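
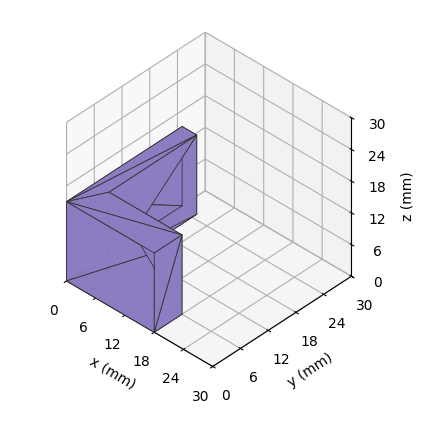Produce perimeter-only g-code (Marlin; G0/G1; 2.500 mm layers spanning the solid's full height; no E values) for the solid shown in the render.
Reading the render: the shape is an L-shaped prism: outer 18 × 25 mm, arm thicknesses ≈ 6 mm (horizontal) and 3 mm (vertical), extruded 15 mm in z (dimensions read to the nearest mm from the axis ticks). For the g-code, the solid's height is divided into equal slices at the stated Δz and each level perimeter traced with G1 moves after a G0 lift.

; perimeter-only toolpath
G21 ; units = mm
G90 ; absolute positioning
G28 ; home
; layer 1
G0 Z2.500
G0 X0.000 Y0.000
G1 X18.000 Y0.000
G1 X18.000 Y6.000
G1 X3.000 Y6.000
G1 X3.000 Y25.000
G1 X0.000 Y25.000
G1 X0.000 Y0.000
; layer 2
G0 Z5.000
G0 X0.000 Y0.000
G1 X18.000 Y0.000
G1 X18.000 Y6.000
G1 X3.000 Y6.000
G1 X3.000 Y25.000
G1 X0.000 Y25.000
G1 X0.000 Y0.000
; layer 3
G0 Z7.500
G0 X0.000 Y0.000
G1 X18.000 Y0.000
G1 X18.000 Y6.000
G1 X3.000 Y6.000
G1 X3.000 Y25.000
G1 X0.000 Y25.000
G1 X0.000 Y0.000
; layer 4
G0 Z10.000
G0 X0.000 Y0.000
G1 X18.000 Y0.000
G1 X18.000 Y6.000
G1 X3.000 Y6.000
G1 X3.000 Y25.000
G1 X0.000 Y25.000
G1 X0.000 Y0.000
; layer 5
G0 Z12.500
G0 X0.000 Y0.000
G1 X18.000 Y0.000
G1 X18.000 Y6.000
G1 X3.000 Y6.000
G1 X3.000 Y25.000
G1 X0.000 Y25.000
G1 X0.000 Y0.000
; layer 6
G0 Z15.000
G0 X0.000 Y0.000
G1 X18.000 Y0.000
G1 X18.000 Y6.000
G1 X3.000 Y6.000
G1 X3.000 Y25.000
G1 X0.000 Y25.000
G1 X0.000 Y0.000
M2 ; end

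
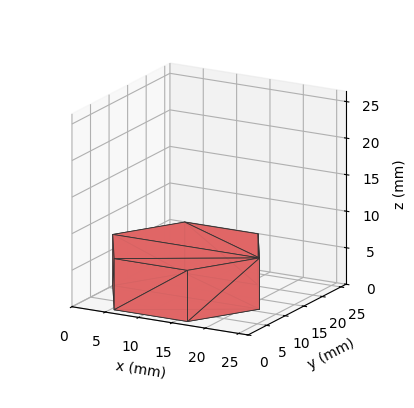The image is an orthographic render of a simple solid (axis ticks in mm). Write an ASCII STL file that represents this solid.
Reading the render: the shape is a regular 6-sided prism (a cylinder approximated with 6 flat sides), circumscribed radius ≈ 11 mm, height ≈ 7 mm (dimensions read to the nearest mm from the axis ticks). For the STL, each face is triangulated and given an outward normal.

solid part
  facet normal 0.0000 0.0000 -1.0000
    outer loop
      vertex 5.5 20.5 0.0
      vertex 16.5 20.5 0.0
      vertex 22.0 11.0 0.0
    endloop
  endfacet
  facet normal 0.0000 0.0000 -1.0000
    outer loop
      vertex 0.0 11.0 0.0
      vertex 5.5 20.5 0.0
      vertex 22.0 11.0 0.0
    endloop
  endfacet
  facet normal 0.0000 0.0000 -1.0000
    outer loop
      vertex 5.5 1.5 0.0
      vertex 0.0 11.0 0.0
      vertex 22.0 11.0 0.0
    endloop
  endfacet
  facet normal 0.0000 0.0000 -1.0000
    outer loop
      vertex 16.5 1.5 0.0
      vertex 5.5 1.5 0.0
      vertex 22.0 11.0 0.0
    endloop
  endfacet
  facet normal 0.0000 0.0000 1.0000
    outer loop
      vertex 22.0 11.0 7.0
      vertex 16.5 20.5 7.0
      vertex 5.5 20.5 7.0
    endloop
  endfacet
  facet normal 0.0000 0.0000 1.0000
    outer loop
      vertex 22.0 11.0 7.0
      vertex 5.5 20.5 7.0
      vertex 0.0 11.0 7.0
    endloop
  endfacet
  facet normal 0.0000 0.0000 1.0000
    outer loop
      vertex 22.0 11.0 7.0
      vertex 0.0 11.0 7.0
      vertex 5.5 1.5 7.0
    endloop
  endfacet
  facet normal 0.0000 0.0000 1.0000
    outer loop
      vertex 22.0 11.0 7.0
      vertex 5.5 1.5 7.0
      vertex 16.5 1.5 7.0
    endloop
  endfacet
  facet normal 0.8654 0.5010 0.0000
    outer loop
      vertex 22.0 11.0 0.0
      vertex 16.5 20.5 0.0
      vertex 16.5 20.5 7.0
    endloop
  endfacet
  facet normal 0.8654 0.5010 0.0000
    outer loop
      vertex 22.0 11.0 0.0
      vertex 16.5 20.5 7.0
      vertex 22.0 11.0 7.0
    endloop
  endfacet
  facet normal 0.0000 1.0000 0.0000
    outer loop
      vertex 16.5 20.5 0.0
      vertex 5.5 20.5 0.0
      vertex 5.5 20.5 7.0
    endloop
  endfacet
  facet normal 0.0000 1.0000 0.0000
    outer loop
      vertex 16.5 20.5 0.0
      vertex 5.5 20.5 7.0
      vertex 16.5 20.5 7.0
    endloop
  endfacet
  facet normal -0.8654 0.5010 0.0000
    outer loop
      vertex 5.5 20.5 0.0
      vertex 0.0 11.0 0.0
      vertex 0.0 11.0 7.0
    endloop
  endfacet
  facet normal -0.8654 0.5010 0.0000
    outer loop
      vertex 5.5 20.5 0.0
      vertex 0.0 11.0 7.0
      vertex 5.5 20.5 7.0
    endloop
  endfacet
  facet normal -0.8654 -0.5010 0.0000
    outer loop
      vertex 0.0 11.0 0.0
      vertex 5.5 1.5 0.0
      vertex 5.5 1.5 7.0
    endloop
  endfacet
  facet normal -0.8654 -0.5010 0.0000
    outer loop
      vertex 0.0 11.0 0.0
      vertex 5.5 1.5 7.0
      vertex 0.0 11.0 7.0
    endloop
  endfacet
  facet normal 0.0000 -1.0000 0.0000
    outer loop
      vertex 5.5 1.5 0.0
      vertex 16.5 1.5 0.0
      vertex 16.5 1.5 7.0
    endloop
  endfacet
  facet normal 0.0000 -1.0000 0.0000
    outer loop
      vertex 5.5 1.5 0.0
      vertex 16.5 1.5 7.0
      vertex 5.5 1.5 7.0
    endloop
  endfacet
  facet normal 0.8654 -0.5010 0.0000
    outer loop
      vertex 16.5 1.5 0.0
      vertex 22.0 11.0 0.0
      vertex 22.0 11.0 7.0
    endloop
  endfacet
  facet normal 0.8654 -0.5010 0.0000
    outer loop
      vertex 16.5 1.5 0.0
      vertex 22.0 11.0 7.0
      vertex 16.5 1.5 7.0
    endloop
  endfacet
endsolid part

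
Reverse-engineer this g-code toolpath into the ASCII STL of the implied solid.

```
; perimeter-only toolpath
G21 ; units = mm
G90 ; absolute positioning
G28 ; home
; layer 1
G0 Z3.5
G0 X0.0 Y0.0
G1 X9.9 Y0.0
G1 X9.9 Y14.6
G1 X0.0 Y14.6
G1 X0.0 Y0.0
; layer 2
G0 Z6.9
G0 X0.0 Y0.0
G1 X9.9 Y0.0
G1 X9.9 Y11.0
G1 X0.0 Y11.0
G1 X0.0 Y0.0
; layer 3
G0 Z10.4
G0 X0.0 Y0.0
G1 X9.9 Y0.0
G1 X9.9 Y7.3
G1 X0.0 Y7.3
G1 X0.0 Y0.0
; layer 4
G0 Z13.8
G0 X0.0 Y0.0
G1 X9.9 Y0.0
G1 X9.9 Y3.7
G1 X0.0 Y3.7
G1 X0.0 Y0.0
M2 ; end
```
solid part
  facet normal 0.0000 0.0000 -1.0000
    outer loop
      vertex 9.9 18.3 0.0
      vertex 9.9 0.0 0.0
      vertex 0.0 0.0 0.0
    endloop
  endfacet
  facet normal 0.0000 0.0000 -1.0000
    outer loop
      vertex 0.0 18.3 0.0
      vertex 9.9 18.3 0.0
      vertex 0.0 0.0 0.0
    endloop
  endfacet
  facet normal 0.0000 -1.0000 0.0000
    outer loop
      vertex 0.0 0.0 0.0
      vertex 9.9 0.0 0.0
      vertex 9.9 0.0 17.3
    endloop
  endfacet
  facet normal 0.0000 -1.0000 0.0000
    outer loop
      vertex 0.0 0.0 0.0
      vertex 9.9 0.0 17.3
      vertex 0.0 0.0 17.3
    endloop
  endfacet
  facet normal 0.0000 0.6870 0.7267
    outer loop
      vertex 0.0 0.0 17.3
      vertex 9.9 0.0 17.3
      vertex 9.9 18.3 0.0
    endloop
  endfacet
  facet normal 0.0000 0.6870 0.7267
    outer loop
      vertex 0.0 0.0 17.3
      vertex 9.9 18.3 0.0
      vertex 0.0 18.3 0.0
    endloop
  endfacet
  facet normal -1.0000 0.0000 0.0000
    outer loop
      vertex 0.0 0.0 17.3
      vertex 0.0 18.3 0.0
      vertex 0.0 0.0 0.0
    endloop
  endfacet
  facet normal 1.0000 0.0000 0.0000
    outer loop
      vertex 9.9 0.0 0.0
      vertex 9.9 18.3 0.0
      vertex 9.9 0.0 17.3
    endloop
  endfacet
endsolid part

The G0 Z moves step by Δz≈3.5 mm. The G1 loops shrink linearly with z, so the solid tapers from its base footprint up to z≈17.3. Closing with a flat bottom cap and the tapered top and triangulating gives 8 facets — a wedge (ramp): 9.9 × 18.3 mm base, rising to 17.3 mm along the y=0 edge and sloping linearly to z=0 at y=18.3.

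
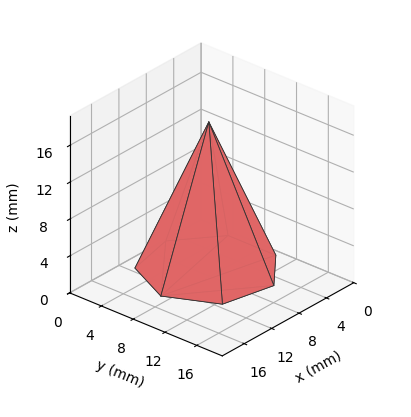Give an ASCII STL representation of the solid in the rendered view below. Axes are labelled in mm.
Reading the render: the shape is a regular 7-sided pyramid, base circumscribed radius ≈ 7 mm, apex at z ≈ 16 mm (dimensions read to the nearest mm from the axis ticks). For the STL, each face is triangulated and given an outward normal.

solid part
  facet normal 0.0000 0.0000 -1.0000
    outer loop
      vertex 5.4 13.8 0.0
      vertex 11.4 12.5 0.0
      vertex 14.0 7.0 0.0
    endloop
  endfacet
  facet normal 0.0000 0.0000 -1.0000
    outer loop
      vertex 0.7 10.0 0.0
      vertex 5.4 13.8 0.0
      vertex 14.0 7.0 0.0
    endloop
  endfacet
  facet normal 0.0000 0.0000 -1.0000
    outer loop
      vertex 0.7 4.0 0.0
      vertex 0.7 10.0 0.0
      vertex 14.0 7.0 0.0
    endloop
  endfacet
  facet normal 0.0000 0.0000 -1.0000
    outer loop
      vertex 5.4 0.2 0.0
      vertex 0.7 4.0 0.0
      vertex 14.0 7.0 0.0
    endloop
  endfacet
  facet normal 0.0000 0.0000 -1.0000
    outer loop
      vertex 11.4 1.5 0.0
      vertex 5.4 0.2 0.0
      vertex 14.0 7.0 0.0
    endloop
  endfacet
  facet normal 0.8407 0.3974 0.3678
    outer loop
      vertex 14.0 7.0 0.0
      vertex 11.4 12.5 0.0
      vertex 7.0 7.0 16.0
    endloop
  endfacet
  facet normal 0.1970 0.9092 0.3667
    outer loop
      vertex 11.4 12.5 0.0
      vertex 5.4 13.8 0.0
      vertex 7.0 7.0 16.0
    endloop
  endfacet
  facet normal -0.5851 0.7237 0.3661
    outer loop
      vertex 5.4 13.8 0.0
      vertex 0.7 10.0 0.0
      vertex 7.0 7.0 16.0
    endloop
  endfacet
  facet normal -0.9305 0.0000 0.3664
    outer loop
      vertex 0.7 10.0 0.0
      vertex 0.7 4.0 0.0
      vertex 7.0 7.0 16.0
    endloop
  endfacet
  facet normal -0.5851 -0.7237 0.3661
    outer loop
      vertex 0.7 4.0 0.0
      vertex 5.4 0.2 0.0
      vertex 7.0 7.0 16.0
    endloop
  endfacet
  facet normal 0.1970 -0.9092 0.3667
    outer loop
      vertex 5.4 0.2 0.0
      vertex 11.4 1.5 0.0
      vertex 7.0 7.0 16.0
    endloop
  endfacet
  facet normal 0.8407 -0.3974 0.3678
    outer loop
      vertex 11.4 1.5 0.0
      vertex 14.0 7.0 0.0
      vertex 7.0 7.0 16.0
    endloop
  endfacet
endsolid part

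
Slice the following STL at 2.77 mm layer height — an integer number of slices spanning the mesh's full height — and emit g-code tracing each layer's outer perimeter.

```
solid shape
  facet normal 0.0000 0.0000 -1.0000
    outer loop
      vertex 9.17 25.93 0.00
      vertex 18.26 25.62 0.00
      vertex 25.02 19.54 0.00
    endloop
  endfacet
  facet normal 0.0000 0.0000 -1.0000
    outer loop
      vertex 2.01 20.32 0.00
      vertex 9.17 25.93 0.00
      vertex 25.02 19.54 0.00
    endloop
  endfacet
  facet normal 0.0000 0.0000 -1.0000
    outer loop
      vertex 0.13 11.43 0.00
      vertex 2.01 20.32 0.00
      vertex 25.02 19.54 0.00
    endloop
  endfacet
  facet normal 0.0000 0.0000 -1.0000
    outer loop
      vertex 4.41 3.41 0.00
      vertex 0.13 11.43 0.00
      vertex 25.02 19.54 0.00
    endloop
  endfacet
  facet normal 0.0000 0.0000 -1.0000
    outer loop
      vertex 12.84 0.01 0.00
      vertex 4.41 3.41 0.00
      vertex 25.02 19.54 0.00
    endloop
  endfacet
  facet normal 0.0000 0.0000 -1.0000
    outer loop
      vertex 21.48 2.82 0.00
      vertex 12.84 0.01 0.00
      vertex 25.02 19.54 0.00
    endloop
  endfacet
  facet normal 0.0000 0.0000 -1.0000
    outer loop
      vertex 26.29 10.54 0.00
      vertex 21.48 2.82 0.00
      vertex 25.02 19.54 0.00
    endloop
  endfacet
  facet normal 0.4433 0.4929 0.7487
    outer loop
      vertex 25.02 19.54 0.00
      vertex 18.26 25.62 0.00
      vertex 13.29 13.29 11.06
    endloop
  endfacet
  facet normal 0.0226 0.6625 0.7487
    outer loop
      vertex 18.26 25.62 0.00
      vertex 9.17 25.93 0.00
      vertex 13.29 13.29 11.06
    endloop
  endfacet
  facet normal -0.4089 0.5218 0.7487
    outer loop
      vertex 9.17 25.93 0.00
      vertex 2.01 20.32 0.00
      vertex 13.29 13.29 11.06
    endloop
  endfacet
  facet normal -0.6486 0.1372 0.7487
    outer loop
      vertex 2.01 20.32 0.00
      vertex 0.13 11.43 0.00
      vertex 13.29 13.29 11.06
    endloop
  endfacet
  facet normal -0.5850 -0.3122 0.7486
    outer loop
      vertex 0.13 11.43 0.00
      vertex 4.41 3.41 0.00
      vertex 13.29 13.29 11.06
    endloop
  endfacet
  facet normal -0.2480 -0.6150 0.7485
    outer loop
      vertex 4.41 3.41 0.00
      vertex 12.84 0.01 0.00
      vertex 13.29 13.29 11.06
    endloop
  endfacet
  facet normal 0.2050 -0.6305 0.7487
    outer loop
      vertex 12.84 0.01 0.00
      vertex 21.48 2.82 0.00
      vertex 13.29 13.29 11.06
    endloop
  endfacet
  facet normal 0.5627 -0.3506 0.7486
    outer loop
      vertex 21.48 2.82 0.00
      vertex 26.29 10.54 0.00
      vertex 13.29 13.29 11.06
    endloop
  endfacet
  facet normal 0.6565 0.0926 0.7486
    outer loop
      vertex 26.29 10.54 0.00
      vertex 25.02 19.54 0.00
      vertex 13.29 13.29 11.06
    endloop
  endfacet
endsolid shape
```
; perimeter-only toolpath
G21 ; units = mm
G90 ; absolute positioning
G28 ; home
; layer 1
G0 Z2.77
G0 X22.09 Y17.98
G1 X17.02 Y22.54
G1 X10.20 Y22.77
G1 X4.83 Y18.56
G1 X3.42 Y11.89
G1 X6.63 Y5.88
G1 X12.95 Y3.33
G1 X19.43 Y5.44
G1 X23.04 Y11.23
G1 X22.09 Y17.98
; layer 2
G0 Z5.53
G0 X19.16 Y16.41
G1 X15.78 Y19.45
G1 X11.23 Y19.61
G1 X7.65 Y16.80
G1 X6.71 Y12.36
G1 X8.85 Y8.35
G1 X13.06 Y6.65
G1 X17.38 Y8.05
G1 X19.79 Y11.91
G1 X19.16 Y16.41
; layer 3
G0 Z8.29
G0 X16.22 Y14.85
G1 X14.53 Y16.37
G1 X12.26 Y16.45
G1 X10.47 Y15.05
G1 X10.00 Y12.82
G1 X11.07 Y10.82
G1 X13.18 Y9.97
G1 X15.34 Y10.67
G1 X16.54 Y12.60
G1 X16.22 Y14.85
M2 ; end

The solid is a regular 9-sided pyramid, base circumscribed radius ≈ 13.3 mm, apex at z ≈ 11.1 mm. Slicing at Δz = 2.77 mm — 4 equal slices spanning the solid's height, so layer i sits at z = i·h/4 — gives 3 non-empty perimeters. Each is a 9-segment closed polygon; G0 lifts to the layer z and rapids to the start vertex, then G1 traces the edges. The cross-section shrinks linearly with z (the slice at the apex is degenerate and omitted).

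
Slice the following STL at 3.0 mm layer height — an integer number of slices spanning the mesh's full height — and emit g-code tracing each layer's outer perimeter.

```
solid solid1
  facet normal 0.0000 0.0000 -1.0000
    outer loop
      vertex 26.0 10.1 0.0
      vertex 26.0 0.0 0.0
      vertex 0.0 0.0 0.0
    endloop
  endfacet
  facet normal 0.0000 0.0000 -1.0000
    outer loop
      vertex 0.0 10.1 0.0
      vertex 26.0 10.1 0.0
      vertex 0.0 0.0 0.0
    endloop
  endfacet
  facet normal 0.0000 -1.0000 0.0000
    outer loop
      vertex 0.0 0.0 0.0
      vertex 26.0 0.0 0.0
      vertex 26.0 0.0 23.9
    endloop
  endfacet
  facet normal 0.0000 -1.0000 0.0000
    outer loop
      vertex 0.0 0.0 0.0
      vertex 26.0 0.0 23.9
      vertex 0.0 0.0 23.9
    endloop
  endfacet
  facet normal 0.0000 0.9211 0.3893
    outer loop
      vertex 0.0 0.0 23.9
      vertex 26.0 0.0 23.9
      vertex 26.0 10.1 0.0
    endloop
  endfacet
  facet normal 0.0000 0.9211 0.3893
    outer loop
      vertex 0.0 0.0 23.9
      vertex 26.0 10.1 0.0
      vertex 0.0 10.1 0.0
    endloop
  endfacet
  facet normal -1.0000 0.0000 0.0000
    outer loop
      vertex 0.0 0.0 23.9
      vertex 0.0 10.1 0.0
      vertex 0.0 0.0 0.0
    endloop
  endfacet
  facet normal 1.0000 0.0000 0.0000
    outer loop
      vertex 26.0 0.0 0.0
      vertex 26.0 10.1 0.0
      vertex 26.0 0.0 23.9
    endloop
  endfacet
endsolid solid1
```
; perimeter-only toolpath
G21 ; units = mm
G90 ; absolute positioning
G28 ; home
; layer 1
G0 Z3.0
G0 X0.0 Y0.0
G1 X26.0 Y0.0
G1 X26.0 Y8.8
G1 X0.0 Y8.8
G1 X0.0 Y0.0
; layer 2
G0 Z6.0
G0 X0.0 Y0.0
G1 X26.0 Y0.0
G1 X26.0 Y7.6
G1 X0.0 Y7.6
G1 X0.0 Y0.0
; layer 3
G0 Z9.0
G0 X0.0 Y0.0
G1 X26.0 Y0.0
G1 X26.0 Y6.3
G1 X0.0 Y6.3
G1 X0.0 Y0.0
; layer 4
G0 Z11.9
G0 X0.0 Y0.0
G1 X26.0 Y0.0
G1 X26.0 Y5.0
G1 X0.0 Y5.0
G1 X0.0 Y0.0
; layer 5
G0 Z14.9
G0 X0.0 Y0.0
G1 X26.0 Y0.0
G1 X26.0 Y3.8
G1 X0.0 Y3.8
G1 X0.0 Y0.0
; layer 6
G0 Z17.9
G0 X0.0 Y0.0
G1 X26.0 Y0.0
G1 X26.0 Y2.5
G1 X0.0 Y2.5
G1 X0.0 Y0.0
; layer 7
G0 Z20.9
G0 X0.0 Y0.0
G1 X26.0 Y0.0
G1 X26.0 Y1.3
G1 X0.0 Y1.3
G1 X0.0 Y0.0
M2 ; end

The solid is a wedge (ramp): 26 × 10.1 mm base, rising to 23.9 mm along the y=0 edge and sloping linearly to z=0 at y=10.1. Slicing at Δz = 3.0 mm — 8 equal slices spanning the solid's height, so layer i sits at z = i·h/8 — gives 7 non-empty perimeters. Each is a 4-segment closed polygon; G0 lifts to the layer z and rapids to the start vertex, then G1 traces the edges. The cross-section shrinks linearly with z (the slice at the apex is degenerate and omitted).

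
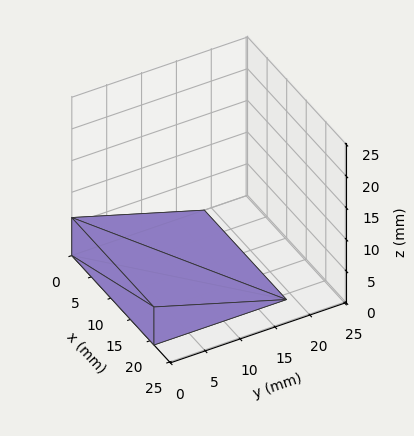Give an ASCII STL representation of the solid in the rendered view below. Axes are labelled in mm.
Reading the render: the shape is a wedge (ramp): 21 × 19 mm base, rising to 6 mm along the y=0 edge and sloping linearly to z=0 at y=19 (dimensions read to the nearest mm from the axis ticks). For the STL, each face is triangulated and given an outward normal.

solid part
  facet normal 0.0000 0.0000 -1.0000
    outer loop
      vertex 21.000 19.000 0.000
      vertex 21.000 0.000 0.000
      vertex 0.000 0.000 0.000
    endloop
  endfacet
  facet normal 0.0000 0.0000 -1.0000
    outer loop
      vertex 0.000 19.000 0.000
      vertex 21.000 19.000 0.000
      vertex 0.000 0.000 0.000
    endloop
  endfacet
  facet normal 0.0000 -1.0000 0.0000
    outer loop
      vertex 0.000 0.000 0.000
      vertex 21.000 0.000 0.000
      vertex 21.000 0.000 6.000
    endloop
  endfacet
  facet normal 0.0000 -1.0000 0.0000
    outer loop
      vertex 0.000 0.000 0.000
      vertex 21.000 0.000 6.000
      vertex 0.000 0.000 6.000
    endloop
  endfacet
  facet normal 0.0000 0.3011 0.9536
    outer loop
      vertex 0.000 0.000 6.000
      vertex 21.000 0.000 6.000
      vertex 21.000 19.000 0.000
    endloop
  endfacet
  facet normal 0.0000 0.3011 0.9536
    outer loop
      vertex 0.000 0.000 6.000
      vertex 21.000 19.000 0.000
      vertex 0.000 19.000 0.000
    endloop
  endfacet
  facet normal -1.0000 0.0000 0.0000
    outer loop
      vertex 0.000 0.000 6.000
      vertex 0.000 19.000 0.000
      vertex 0.000 0.000 0.000
    endloop
  endfacet
  facet normal 1.0000 0.0000 0.0000
    outer loop
      vertex 21.000 0.000 0.000
      vertex 21.000 19.000 0.000
      vertex 21.000 0.000 6.000
    endloop
  endfacet
endsolid part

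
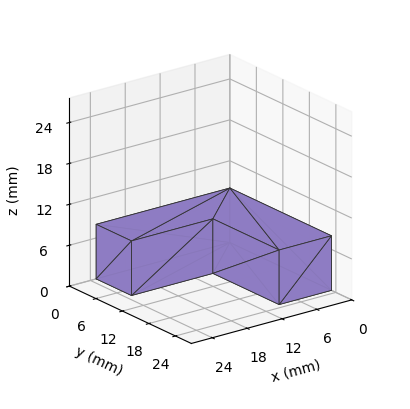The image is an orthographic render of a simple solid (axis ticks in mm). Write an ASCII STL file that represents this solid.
Reading the render: the shape is an L-shaped prism: outer 23 × 23 mm, arm thicknesses ≈ 8 mm (horizontal) and 9 mm (vertical), extruded 8 mm in z (dimensions read to the nearest mm from the axis ticks). For the STL, each face is triangulated and given an outward normal.

solid part
  facet normal 0.0000 0.0000 -1.0000
    outer loop
      vertex 23.00 8.00 0.00
      vertex 23.00 0.00 0.00
      vertex 0.00 0.00 0.00
    endloop
  endfacet
  facet normal 0.0000 0.0000 -1.0000
    outer loop
      vertex 9.00 8.00 0.00
      vertex 23.00 8.00 0.00
      vertex 0.00 0.00 0.00
    endloop
  endfacet
  facet normal 0.0000 0.0000 -1.0000
    outer loop
      vertex 9.00 23.00 0.00
      vertex 9.00 8.00 0.00
      vertex 0.00 0.00 0.00
    endloop
  endfacet
  facet normal 0.0000 0.0000 -1.0000
    outer loop
      vertex 0.00 23.00 0.00
      vertex 9.00 23.00 0.00
      vertex 0.00 0.00 0.00
    endloop
  endfacet
  facet normal 0.0000 0.0000 1.0000
    outer loop
      vertex 0.00 0.00 8.00
      vertex 23.00 0.00 8.00
      vertex 23.00 8.00 8.00
    endloop
  endfacet
  facet normal 0.0000 0.0000 1.0000
    outer loop
      vertex 0.00 0.00 8.00
      vertex 23.00 8.00 8.00
      vertex 9.00 8.00 8.00
    endloop
  endfacet
  facet normal 0.0000 0.0000 1.0000
    outer loop
      vertex 0.00 0.00 8.00
      vertex 9.00 8.00 8.00
      vertex 9.00 23.00 8.00
    endloop
  endfacet
  facet normal 0.0000 0.0000 1.0000
    outer loop
      vertex 0.00 0.00 8.00
      vertex 9.00 23.00 8.00
      vertex 0.00 23.00 8.00
    endloop
  endfacet
  facet normal 0.0000 -1.0000 0.0000
    outer loop
      vertex 0.00 0.00 0.00
      vertex 23.00 0.00 0.00
      vertex 23.00 0.00 8.00
    endloop
  endfacet
  facet normal 0.0000 -1.0000 0.0000
    outer loop
      vertex 0.00 0.00 0.00
      vertex 23.00 0.00 8.00
      vertex 0.00 0.00 8.00
    endloop
  endfacet
  facet normal 1.0000 0.0000 0.0000
    outer loop
      vertex 23.00 0.00 0.00
      vertex 23.00 8.00 0.00
      vertex 23.00 8.00 8.00
    endloop
  endfacet
  facet normal 1.0000 0.0000 0.0000
    outer loop
      vertex 23.00 0.00 0.00
      vertex 23.00 8.00 8.00
      vertex 23.00 0.00 8.00
    endloop
  endfacet
  facet normal 0.0000 1.0000 0.0000
    outer loop
      vertex 23.00 8.00 0.00
      vertex 9.00 8.00 0.00
      vertex 9.00 8.00 8.00
    endloop
  endfacet
  facet normal 0.0000 1.0000 0.0000
    outer loop
      vertex 23.00 8.00 0.00
      vertex 9.00 8.00 8.00
      vertex 23.00 8.00 8.00
    endloop
  endfacet
  facet normal 1.0000 0.0000 0.0000
    outer loop
      vertex 9.00 8.00 0.00
      vertex 9.00 23.00 0.00
      vertex 9.00 23.00 8.00
    endloop
  endfacet
  facet normal 1.0000 0.0000 0.0000
    outer loop
      vertex 9.00 8.00 0.00
      vertex 9.00 23.00 8.00
      vertex 9.00 8.00 8.00
    endloop
  endfacet
  facet normal 0.0000 1.0000 0.0000
    outer loop
      vertex 9.00 23.00 0.00
      vertex 0.00 23.00 0.00
      vertex 0.00 23.00 8.00
    endloop
  endfacet
  facet normal 0.0000 1.0000 0.0000
    outer loop
      vertex 9.00 23.00 0.00
      vertex 0.00 23.00 8.00
      vertex 9.00 23.00 8.00
    endloop
  endfacet
  facet normal -1.0000 0.0000 0.0000
    outer loop
      vertex 0.00 23.00 0.00
      vertex 0.00 0.00 0.00
      vertex 0.00 0.00 8.00
    endloop
  endfacet
  facet normal -1.0000 0.0000 0.0000
    outer loop
      vertex 0.00 23.00 0.00
      vertex 0.00 0.00 8.00
      vertex 0.00 23.00 8.00
    endloop
  endfacet
endsolid part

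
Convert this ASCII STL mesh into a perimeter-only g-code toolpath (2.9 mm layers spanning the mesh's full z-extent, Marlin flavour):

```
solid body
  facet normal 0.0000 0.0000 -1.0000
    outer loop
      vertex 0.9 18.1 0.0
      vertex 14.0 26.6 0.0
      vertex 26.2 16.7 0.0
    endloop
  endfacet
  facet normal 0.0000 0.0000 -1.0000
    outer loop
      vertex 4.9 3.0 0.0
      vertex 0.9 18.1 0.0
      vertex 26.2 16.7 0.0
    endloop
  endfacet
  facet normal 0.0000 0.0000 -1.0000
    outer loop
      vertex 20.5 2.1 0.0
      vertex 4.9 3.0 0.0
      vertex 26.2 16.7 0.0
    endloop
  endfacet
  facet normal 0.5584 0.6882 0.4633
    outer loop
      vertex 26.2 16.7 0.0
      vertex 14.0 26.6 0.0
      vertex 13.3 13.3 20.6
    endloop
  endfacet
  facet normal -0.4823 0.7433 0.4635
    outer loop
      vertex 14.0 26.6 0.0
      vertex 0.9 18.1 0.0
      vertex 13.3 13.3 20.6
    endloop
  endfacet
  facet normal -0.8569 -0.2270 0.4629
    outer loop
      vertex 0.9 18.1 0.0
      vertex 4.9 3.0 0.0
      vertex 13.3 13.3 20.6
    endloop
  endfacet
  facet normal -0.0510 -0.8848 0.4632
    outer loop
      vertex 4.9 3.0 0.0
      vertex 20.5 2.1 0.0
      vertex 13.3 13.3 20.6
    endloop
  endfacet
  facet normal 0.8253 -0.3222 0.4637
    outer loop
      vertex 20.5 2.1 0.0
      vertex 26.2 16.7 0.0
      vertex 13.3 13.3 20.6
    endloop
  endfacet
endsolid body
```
; perimeter-only toolpath
G21 ; units = mm
G90 ; absolute positioning
G28 ; home
; layer 1
G0 Z2.9
G0 X24.4 Y16.2
G1 X13.9 Y24.7
G1 X2.7 Y17.4
G1 X6.1 Y4.5
G1 X19.5 Y3.7
G1 X24.4 Y16.2
; layer 2
G0 Z5.9
G0 X22.5 Y15.7
G1 X13.8 Y22.8
G1 X4.4 Y16.7
G1 X7.3 Y5.9
G1 X18.4 Y5.3
G1 X22.5 Y15.7
; layer 3
G0 Z8.8
G0 X20.7 Y15.2
G1 X13.7 Y20.9
G1 X6.2 Y16.0
G1 X8.5 Y7.4
G1 X17.4 Y6.9
G1 X20.7 Y15.2
; layer 4
G0 Z11.8
G0 X18.8 Y14.8
G1 X13.6 Y19.0
G1 X8.0 Y15.4
G1 X9.7 Y8.9
G1 X16.4 Y8.5
G1 X18.8 Y14.8
; layer 5
G0 Z14.7
G0 X17.0 Y14.3
G1 X13.5 Y17.1
G1 X9.8 Y14.7
G1 X10.9 Y10.4
G1 X15.4 Y10.1
G1 X17.0 Y14.3
; layer 6
G0 Z17.7
G0 X15.1 Y13.8
G1 X13.4 Y15.2
G1 X11.5 Y14.0
G1 X12.1 Y11.8
G1 X14.3 Y11.7
G1 X15.1 Y13.8
M2 ; end

The solid is a regular 5-sided pyramid, base circumscribed radius ≈ 13.3 mm, apex at z ≈ 20.6 mm. Slicing at Δz = 2.9 mm — 7 equal slices spanning the solid's height, so layer i sits at z = i·h/7 — gives 6 non-empty perimeters. Each is a 5-segment closed polygon; G0 lifts to the layer z and rapids to the start vertex, then G1 traces the edges. The cross-section shrinks linearly with z (the slice at the apex is degenerate and omitted).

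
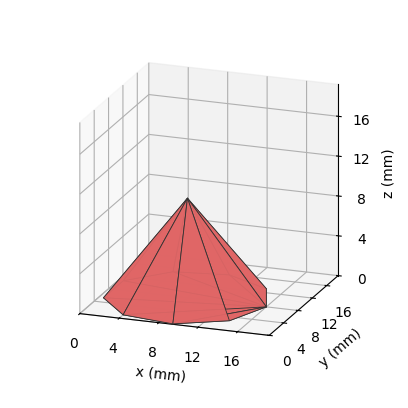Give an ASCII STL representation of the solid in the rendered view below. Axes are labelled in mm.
Reading the render: the shape is a regular 9-sided pyramid, base circumscribed radius ≈ 8 mm, apex at z ≈ 10 mm (dimensions read to the nearest mm from the axis ticks). For the STL, each face is triangulated and given an outward normal.

solid part
  facet normal 0.0000 0.0000 -1.0000
    outer loop
      vertex 9.389 15.878 0.000
      vertex 14.128 13.142 0.000
      vertex 16.000 8.000 0.000
    endloop
  endfacet
  facet normal 0.0000 0.0000 -1.0000
    outer loop
      vertex 4.000 14.928 0.000
      vertex 9.389 15.878 0.000
      vertex 16.000 8.000 0.000
    endloop
  endfacet
  facet normal 0.0000 0.0000 -1.0000
    outer loop
      vertex 0.482 10.736 0.000
      vertex 4.000 14.928 0.000
      vertex 16.000 8.000 0.000
    endloop
  endfacet
  facet normal 0.0000 0.0000 -1.0000
    outer loop
      vertex 0.482 5.264 0.000
      vertex 0.482 10.736 0.000
      vertex 16.000 8.000 0.000
    endloop
  endfacet
  facet normal 0.0000 0.0000 -1.0000
    outer loop
      vertex 4.000 1.072 0.000
      vertex 0.482 5.264 0.000
      vertex 16.000 8.000 0.000
    endloop
  endfacet
  facet normal 0.0000 0.0000 -1.0000
    outer loop
      vertex 9.389 0.122 0.000
      vertex 4.000 1.072 0.000
      vertex 16.000 8.000 0.000
    endloop
  endfacet
  facet normal 0.0000 0.0000 -1.0000
    outer loop
      vertex 14.128 2.858 0.000
      vertex 9.389 0.122 0.000
      vertex 16.000 8.000 0.000
    endloop
  endfacet
  facet normal 0.7511 0.2734 0.6009
    outer loop
      vertex 16.000 8.000 0.000
      vertex 14.128 13.142 0.000
      vertex 8.000 8.000 10.000
    endloop
  endfacet
  facet normal 0.3997 0.6923 0.6009
    outer loop
      vertex 14.128 13.142 0.000
      vertex 9.389 15.878 0.000
      vertex 8.000 8.000 10.000
    endloop
  endfacet
  facet normal -0.1388 0.7872 0.6009
    outer loop
      vertex 9.389 15.878 0.000
      vertex 4.000 14.928 0.000
      vertex 8.000 8.000 10.000
    endloop
  endfacet
  facet normal -0.6123 0.5138 0.6009
    outer loop
      vertex 4.000 14.928 0.000
      vertex 0.482 10.736 0.000
      vertex 8.000 8.000 10.000
    endloop
  endfacet
  facet normal -0.7993 0.0000 0.6009
    outer loop
      vertex 0.482 10.736 0.000
      vertex 0.482 5.264 0.000
      vertex 8.000 8.000 10.000
    endloop
  endfacet
  facet normal -0.6123 -0.5138 0.6009
    outer loop
      vertex 0.482 5.264 0.000
      vertex 4.000 1.072 0.000
      vertex 8.000 8.000 10.000
    endloop
  endfacet
  facet normal -0.1388 -0.7872 0.6009
    outer loop
      vertex 4.000 1.072 0.000
      vertex 9.389 0.122 0.000
      vertex 8.000 8.000 10.000
    endloop
  endfacet
  facet normal 0.3997 -0.6923 0.6009
    outer loop
      vertex 9.389 0.122 0.000
      vertex 14.128 2.858 0.000
      vertex 8.000 8.000 10.000
    endloop
  endfacet
  facet normal 0.7511 -0.2734 0.6009
    outer loop
      vertex 14.128 2.858 0.000
      vertex 16.000 8.000 0.000
      vertex 8.000 8.000 10.000
    endloop
  endfacet
endsolid part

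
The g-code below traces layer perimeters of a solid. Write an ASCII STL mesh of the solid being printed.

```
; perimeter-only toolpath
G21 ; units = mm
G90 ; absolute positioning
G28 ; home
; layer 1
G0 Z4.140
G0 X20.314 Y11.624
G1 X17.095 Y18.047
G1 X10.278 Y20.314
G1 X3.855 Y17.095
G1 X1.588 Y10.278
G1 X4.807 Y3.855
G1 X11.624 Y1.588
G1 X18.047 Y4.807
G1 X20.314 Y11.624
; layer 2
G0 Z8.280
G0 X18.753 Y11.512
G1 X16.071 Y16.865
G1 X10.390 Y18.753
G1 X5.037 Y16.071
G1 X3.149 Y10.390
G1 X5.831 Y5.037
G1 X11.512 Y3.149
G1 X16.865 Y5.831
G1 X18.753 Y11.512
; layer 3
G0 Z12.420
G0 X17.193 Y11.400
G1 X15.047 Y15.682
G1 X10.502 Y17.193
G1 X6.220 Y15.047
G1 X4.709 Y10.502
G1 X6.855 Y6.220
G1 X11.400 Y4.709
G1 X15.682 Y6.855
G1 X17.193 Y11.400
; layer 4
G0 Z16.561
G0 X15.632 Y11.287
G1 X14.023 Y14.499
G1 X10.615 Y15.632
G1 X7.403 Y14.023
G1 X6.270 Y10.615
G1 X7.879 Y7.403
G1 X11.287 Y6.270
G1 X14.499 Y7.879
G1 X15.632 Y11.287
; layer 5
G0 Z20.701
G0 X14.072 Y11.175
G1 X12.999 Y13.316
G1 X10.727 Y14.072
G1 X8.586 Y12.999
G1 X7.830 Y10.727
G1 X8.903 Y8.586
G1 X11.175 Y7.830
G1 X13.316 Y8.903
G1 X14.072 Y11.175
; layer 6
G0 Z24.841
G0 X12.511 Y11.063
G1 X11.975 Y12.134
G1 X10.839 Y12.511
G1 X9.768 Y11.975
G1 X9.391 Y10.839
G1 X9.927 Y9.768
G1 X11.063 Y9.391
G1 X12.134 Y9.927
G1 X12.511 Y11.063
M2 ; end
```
solid part
  facet normal 0.0000 0.0000 -1.0000
    outer loop
      vertex 10.166 21.874 0.000
      vertex 18.119 19.230 0.000
      vertex 21.874 11.736 0.000
    endloop
  endfacet
  facet normal 0.0000 0.0000 -1.0000
    outer loop
      vertex 2.672 18.119 0.000
      vertex 10.166 21.874 0.000
      vertex 21.874 11.736 0.000
    endloop
  endfacet
  facet normal 0.0000 0.0000 -1.0000
    outer loop
      vertex 0.028 10.166 0.000
      vertex 2.672 18.119 0.000
      vertex 21.874 11.736 0.000
    endloop
  endfacet
  facet normal 0.0000 0.0000 -1.0000
    outer loop
      vertex 3.783 2.672 0.000
      vertex 0.028 10.166 0.000
      vertex 21.874 11.736 0.000
    endloop
  endfacet
  facet normal 0.0000 0.0000 -1.0000
    outer loop
      vertex 11.736 0.028 0.000
      vertex 3.783 2.672 0.000
      vertex 21.874 11.736 0.000
    endloop
  endfacet
  facet normal 0.0000 0.0000 -1.0000
    outer loop
      vertex 19.230 3.783 0.000
      vertex 11.736 0.028 0.000
      vertex 21.874 11.736 0.000
    endloop
  endfacet
  facet normal 0.8441 0.4229 0.3296
    outer loop
      vertex 21.874 11.736 0.000
      vertex 18.119 19.230 0.000
      vertex 10.951 10.951 28.981
    endloop
  endfacet
  facet normal 0.2978 0.8959 0.3296
    outer loop
      vertex 18.119 19.230 0.000
      vertex 10.166 21.874 0.000
      vertex 10.951 10.951 28.981
    endloop
  endfacet
  facet normal -0.4229 0.8441 0.3296
    outer loop
      vertex 10.166 21.874 0.000
      vertex 2.672 18.119 0.000
      vertex 10.951 10.951 28.981
    endloop
  endfacet
  facet normal -0.8959 0.2978 0.3296
    outer loop
      vertex 2.672 18.119 0.000
      vertex 0.028 10.166 0.000
      vertex 10.951 10.951 28.981
    endloop
  endfacet
  facet normal -0.8441 -0.4229 0.3296
    outer loop
      vertex 0.028 10.166 0.000
      vertex 3.783 2.672 0.000
      vertex 10.951 10.951 28.981
    endloop
  endfacet
  facet normal -0.2978 -0.8959 0.3296
    outer loop
      vertex 3.783 2.672 0.000
      vertex 11.736 0.028 0.000
      vertex 10.951 10.951 28.981
    endloop
  endfacet
  facet normal 0.4229 -0.8441 0.3296
    outer loop
      vertex 11.736 0.028 0.000
      vertex 19.230 3.783 0.000
      vertex 10.951 10.951 28.981
    endloop
  endfacet
  facet normal 0.8959 -0.2978 0.3296
    outer loop
      vertex 19.230 3.783 0.000
      vertex 21.874 11.736 0.000
      vertex 10.951 10.951 28.981
    endloop
  endfacet
endsolid part

The G0 Z moves step by Δz≈4.140 mm. The G1 loops shrink linearly with z, so the solid tapers from its base footprint up to z≈29. Closing with a flat bottom cap and the tapered top and triangulating gives 14 facets — a regular 8-sided pyramid, base circumscribed radius ≈ 11 mm, apex at z ≈ 29 mm.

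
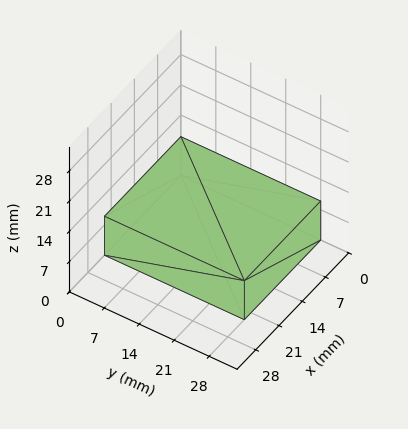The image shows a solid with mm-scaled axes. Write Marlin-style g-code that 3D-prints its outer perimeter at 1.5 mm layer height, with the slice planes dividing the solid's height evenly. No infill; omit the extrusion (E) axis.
Reading the render: the shape is a rectangular box, roughly 23 × 28 mm footprint and 9 mm tall (dimensions read to the nearest mm from the axis ticks). For the g-code, the solid's height is divided into equal slices at the stated Δz and each level perimeter traced with G1 moves after a G0 lift.

; perimeter-only toolpath
G21 ; units = mm
G90 ; absolute positioning
G28 ; home
; layer 1
G0 Z1.5
G0 X0.0 Y0.0
G1 X23.0 Y0.0
G1 X23.0 Y28.0
G1 X0.0 Y28.0
G1 X0.0 Y0.0
; layer 2
G0 Z3.0
G0 X0.0 Y0.0
G1 X23.0 Y0.0
G1 X23.0 Y28.0
G1 X0.0 Y28.0
G1 X0.0 Y0.0
; layer 3
G0 Z4.5
G0 X0.0 Y0.0
G1 X23.0 Y0.0
G1 X23.0 Y28.0
G1 X0.0 Y28.0
G1 X0.0 Y0.0
; layer 4
G0 Z6.0
G0 X0.0 Y0.0
G1 X23.0 Y0.0
G1 X23.0 Y28.0
G1 X0.0 Y28.0
G1 X0.0 Y0.0
; layer 5
G0 Z7.5
G0 X0.0 Y0.0
G1 X23.0 Y0.0
G1 X23.0 Y28.0
G1 X0.0 Y28.0
G1 X0.0 Y0.0
; layer 6
G0 Z9.0
G0 X0.0 Y0.0
G1 X23.0 Y0.0
G1 X23.0 Y28.0
G1 X0.0 Y28.0
G1 X0.0 Y0.0
M2 ; end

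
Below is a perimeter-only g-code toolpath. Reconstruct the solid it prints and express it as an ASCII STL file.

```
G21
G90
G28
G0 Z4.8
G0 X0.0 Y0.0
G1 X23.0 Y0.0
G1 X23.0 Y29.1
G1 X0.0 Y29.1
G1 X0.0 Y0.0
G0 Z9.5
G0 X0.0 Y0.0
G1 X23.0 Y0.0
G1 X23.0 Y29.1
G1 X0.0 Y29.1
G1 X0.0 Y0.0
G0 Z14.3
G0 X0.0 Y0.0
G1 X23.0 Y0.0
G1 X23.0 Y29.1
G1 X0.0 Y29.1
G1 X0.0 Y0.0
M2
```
solid part
  facet normal 0.0000 0.0000 -1.0000
    outer loop
      vertex 23.0 29.1 0.0
      vertex 23.0 0.0 0.0
      vertex 0.0 0.0 0.0
    endloop
  endfacet
  facet normal 0.0000 0.0000 -1.0000
    outer loop
      vertex 0.0 29.1 0.0
      vertex 23.0 29.1 0.0
      vertex 0.0 0.0 0.0
    endloop
  endfacet
  facet normal 0.0000 0.0000 1.0000
    outer loop
      vertex 0.0 0.0 14.3
      vertex 23.0 0.0 14.3
      vertex 23.0 29.1 14.3
    endloop
  endfacet
  facet normal 0.0000 0.0000 1.0000
    outer loop
      vertex 0.0 0.0 14.3
      vertex 23.0 29.1 14.3
      vertex 0.0 29.1 14.3
    endloop
  endfacet
  facet normal 0.0000 -1.0000 0.0000
    outer loop
      vertex 0.0 0.0 0.0
      vertex 23.0 0.0 0.0
      vertex 23.0 0.0 14.3
    endloop
  endfacet
  facet normal 0.0000 -1.0000 0.0000
    outer loop
      vertex 0.0 0.0 0.0
      vertex 23.0 0.0 14.3
      vertex 0.0 0.0 14.3
    endloop
  endfacet
  facet normal 0.0000 1.0000 0.0000
    outer loop
      vertex 23.0 29.1 14.3
      vertex 23.0 29.1 0.0
      vertex 0.0 29.1 0.0
    endloop
  endfacet
  facet normal 0.0000 1.0000 0.0000
    outer loop
      vertex 0.0 29.1 14.3
      vertex 23.0 29.1 14.3
      vertex 0.0 29.1 0.0
    endloop
  endfacet
  facet normal -1.0000 0.0000 0.0000
    outer loop
      vertex 0.0 29.1 14.3
      vertex 0.0 29.1 0.0
      vertex 0.0 0.0 0.0
    endloop
  endfacet
  facet normal -1.0000 0.0000 0.0000
    outer loop
      vertex 0.0 0.0 14.3
      vertex 0.0 29.1 14.3
      vertex 0.0 0.0 0.0
    endloop
  endfacet
  facet normal 1.0000 0.0000 0.0000
    outer loop
      vertex 23.0 0.0 0.0
      vertex 23.0 29.1 0.0
      vertex 23.0 29.1 14.3
    endloop
  endfacet
  facet normal 1.0000 0.0000 0.0000
    outer loop
      vertex 23.0 0.0 0.0
      vertex 23.0 29.1 14.3
      vertex 23.0 0.0 14.3
    endloop
  endfacet
endsolid part

The G0 Z moves step by Δz≈4.8 mm. Every layer's G1 loop is the same polygon, so the solid is a straight extrusion of it from z=0 to z≈14.3. Closing with flat bottom and top caps and triangulating gives 12 facets — a rectangular box, roughly 23 × 29.1 mm footprint and 14.3 mm tall.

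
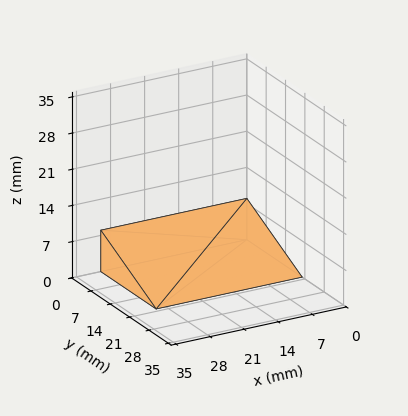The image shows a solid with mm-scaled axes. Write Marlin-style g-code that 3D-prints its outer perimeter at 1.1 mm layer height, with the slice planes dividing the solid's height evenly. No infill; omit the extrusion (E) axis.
Reading the render: the shape is a wedge (ramp): 30 × 20 mm base, rising to 8 mm along the y=0 edge and sloping linearly to z=0 at y=20 (dimensions read to the nearest mm from the axis ticks). For the g-code, the solid's height is divided into equal slices at the stated Δz and each level perimeter traced with G1 moves after a G0 lift.

; perimeter-only toolpath
G21 ; units = mm
G90 ; absolute positioning
G28 ; home
; layer 1
G0 Z1.1
G0 X0.0 Y0.0
G1 X30.0 Y0.0
G1 X30.0 Y17.1
G1 X0.0 Y17.1
G1 X0.0 Y0.0
; layer 2
G0 Z2.3
G0 X0.0 Y0.0
G1 X30.0 Y0.0
G1 X30.0 Y14.3
G1 X0.0 Y14.3
G1 X0.0 Y0.0
; layer 3
G0 Z3.4
G0 X0.0 Y0.0
G1 X30.0 Y0.0
G1 X30.0 Y11.4
G1 X0.0 Y11.4
G1 X0.0 Y0.0
; layer 4
G0 Z4.6
G0 X0.0 Y0.0
G1 X30.0 Y0.0
G1 X30.0 Y8.6
G1 X0.0 Y8.6
G1 X0.0 Y0.0
; layer 5
G0 Z5.7
G0 X0.0 Y0.0
G1 X30.0 Y0.0
G1 X30.0 Y5.7
G1 X0.0 Y5.7
G1 X0.0 Y0.0
; layer 6
G0 Z6.9
G0 X0.0 Y0.0
G1 X30.0 Y0.0
G1 X30.0 Y2.9
G1 X0.0 Y2.9
G1 X0.0 Y0.0
M2 ; end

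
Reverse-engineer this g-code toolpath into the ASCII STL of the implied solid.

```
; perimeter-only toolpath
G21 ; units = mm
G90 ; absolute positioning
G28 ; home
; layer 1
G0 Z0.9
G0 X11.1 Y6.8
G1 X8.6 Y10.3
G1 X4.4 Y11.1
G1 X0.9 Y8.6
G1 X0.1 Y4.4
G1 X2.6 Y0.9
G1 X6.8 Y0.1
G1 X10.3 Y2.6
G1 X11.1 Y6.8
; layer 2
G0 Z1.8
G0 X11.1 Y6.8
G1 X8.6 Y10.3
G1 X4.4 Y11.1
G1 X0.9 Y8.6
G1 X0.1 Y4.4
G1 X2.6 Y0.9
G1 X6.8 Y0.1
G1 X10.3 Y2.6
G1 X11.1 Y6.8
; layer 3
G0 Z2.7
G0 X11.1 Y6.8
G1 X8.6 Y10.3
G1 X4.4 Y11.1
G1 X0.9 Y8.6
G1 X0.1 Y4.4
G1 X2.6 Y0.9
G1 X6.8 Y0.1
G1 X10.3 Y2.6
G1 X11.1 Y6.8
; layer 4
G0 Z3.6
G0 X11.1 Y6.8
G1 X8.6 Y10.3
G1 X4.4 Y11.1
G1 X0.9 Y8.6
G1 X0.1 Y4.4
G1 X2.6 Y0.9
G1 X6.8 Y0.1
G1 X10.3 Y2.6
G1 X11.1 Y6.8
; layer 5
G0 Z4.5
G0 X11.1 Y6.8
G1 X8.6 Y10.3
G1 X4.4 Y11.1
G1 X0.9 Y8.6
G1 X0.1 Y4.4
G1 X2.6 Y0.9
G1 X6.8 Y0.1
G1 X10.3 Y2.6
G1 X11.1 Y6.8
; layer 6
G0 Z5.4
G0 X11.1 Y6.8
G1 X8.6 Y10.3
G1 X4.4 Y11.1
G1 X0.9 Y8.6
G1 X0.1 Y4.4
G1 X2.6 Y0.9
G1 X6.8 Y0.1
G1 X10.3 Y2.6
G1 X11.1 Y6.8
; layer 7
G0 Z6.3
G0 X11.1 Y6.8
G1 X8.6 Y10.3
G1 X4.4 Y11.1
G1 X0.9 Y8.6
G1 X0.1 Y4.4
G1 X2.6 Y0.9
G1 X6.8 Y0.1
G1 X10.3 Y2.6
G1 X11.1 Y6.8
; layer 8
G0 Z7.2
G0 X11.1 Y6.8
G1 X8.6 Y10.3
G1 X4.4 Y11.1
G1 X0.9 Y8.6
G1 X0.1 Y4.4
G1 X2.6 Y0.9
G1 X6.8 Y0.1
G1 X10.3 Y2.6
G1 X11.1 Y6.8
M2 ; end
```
solid part
  facet normal 0.0000 0.0000 -1.0000
    outer loop
      vertex 4.4 11.1 0.0
      vertex 8.6 10.3 0.0
      vertex 11.1 6.8 0.0
    endloop
  endfacet
  facet normal 0.0000 0.0000 -1.0000
    outer loop
      vertex 0.9 8.6 0.0
      vertex 4.4 11.1 0.0
      vertex 11.1 6.8 0.0
    endloop
  endfacet
  facet normal 0.0000 0.0000 -1.0000
    outer loop
      vertex 0.1 4.4 0.0
      vertex 0.9 8.6 0.0
      vertex 11.1 6.8 0.0
    endloop
  endfacet
  facet normal 0.0000 0.0000 -1.0000
    outer loop
      vertex 2.6 0.9 0.0
      vertex 0.1 4.4 0.0
      vertex 11.1 6.8 0.0
    endloop
  endfacet
  facet normal 0.0000 0.0000 -1.0000
    outer loop
      vertex 6.8 0.1 0.0
      vertex 2.6 0.9 0.0
      vertex 11.1 6.8 0.0
    endloop
  endfacet
  facet normal 0.0000 0.0000 -1.0000
    outer loop
      vertex 10.3 2.6 0.0
      vertex 6.8 0.1 0.0
      vertex 11.1 6.8 0.0
    endloop
  endfacet
  facet normal 0.0000 0.0000 1.0000
    outer loop
      vertex 11.1 6.8 7.2
      vertex 8.6 10.3 7.2
      vertex 4.4 11.1 7.2
    endloop
  endfacet
  facet normal 0.0000 0.0000 1.0000
    outer loop
      vertex 11.1 6.8 7.2
      vertex 4.4 11.1 7.2
      vertex 0.9 8.6 7.2
    endloop
  endfacet
  facet normal 0.0000 0.0000 1.0000
    outer loop
      vertex 11.1 6.8 7.2
      vertex 0.9 8.6 7.2
      vertex 0.1 4.4 7.2
    endloop
  endfacet
  facet normal 0.0000 0.0000 1.0000
    outer loop
      vertex 11.1 6.8 7.2
      vertex 0.1 4.4 7.2
      vertex 2.6 0.9 7.2
    endloop
  endfacet
  facet normal 0.0000 0.0000 1.0000
    outer loop
      vertex 11.1 6.8 7.2
      vertex 2.6 0.9 7.2
      vertex 6.8 0.1 7.2
    endloop
  endfacet
  facet normal 0.0000 0.0000 1.0000
    outer loop
      vertex 11.1 6.8 7.2
      vertex 6.8 0.1 7.2
      vertex 10.3 2.6 7.2
    endloop
  endfacet
  facet normal 0.8137 0.5812 0.0000
    outer loop
      vertex 11.1 6.8 0.0
      vertex 8.6 10.3 0.0
      vertex 8.6 10.3 7.2
    endloop
  endfacet
  facet normal 0.8137 0.5812 0.0000
    outer loop
      vertex 11.1 6.8 0.0
      vertex 8.6 10.3 7.2
      vertex 11.1 6.8 7.2
    endloop
  endfacet
  facet normal 0.1871 0.9823 0.0000
    outer loop
      vertex 8.6 10.3 0.0
      vertex 4.4 11.1 0.0
      vertex 4.4 11.1 7.2
    endloop
  endfacet
  facet normal 0.1871 0.9823 0.0000
    outer loop
      vertex 8.6 10.3 0.0
      vertex 4.4 11.1 7.2
      vertex 8.6 10.3 7.2
    endloop
  endfacet
  facet normal -0.5812 0.8137 0.0000
    outer loop
      vertex 4.4 11.1 0.0
      vertex 0.9 8.6 0.0
      vertex 0.9 8.6 7.2
    endloop
  endfacet
  facet normal -0.5812 0.8137 0.0000
    outer loop
      vertex 4.4 11.1 0.0
      vertex 0.9 8.6 7.2
      vertex 4.4 11.1 7.2
    endloop
  endfacet
  facet normal -0.9823 0.1871 0.0000
    outer loop
      vertex 0.9 8.6 0.0
      vertex 0.1 4.4 0.0
      vertex 0.1 4.4 7.2
    endloop
  endfacet
  facet normal -0.9823 0.1871 0.0000
    outer loop
      vertex 0.9 8.6 0.0
      vertex 0.1 4.4 7.2
      vertex 0.9 8.6 7.2
    endloop
  endfacet
  facet normal -0.8137 -0.5812 0.0000
    outer loop
      vertex 0.1 4.4 0.0
      vertex 2.6 0.9 0.0
      vertex 2.6 0.9 7.2
    endloop
  endfacet
  facet normal -0.8137 -0.5812 0.0000
    outer loop
      vertex 0.1 4.4 0.0
      vertex 2.6 0.9 7.2
      vertex 0.1 4.4 7.2
    endloop
  endfacet
  facet normal -0.1871 -0.9823 0.0000
    outer loop
      vertex 2.6 0.9 0.0
      vertex 6.8 0.1 0.0
      vertex 6.8 0.1 7.2
    endloop
  endfacet
  facet normal -0.1871 -0.9823 0.0000
    outer loop
      vertex 2.6 0.9 0.0
      vertex 6.8 0.1 7.2
      vertex 2.6 0.9 7.2
    endloop
  endfacet
  facet normal 0.5812 -0.8137 0.0000
    outer loop
      vertex 6.8 0.1 0.0
      vertex 10.3 2.6 0.0
      vertex 10.3 2.6 7.2
    endloop
  endfacet
  facet normal 0.5812 -0.8137 0.0000
    outer loop
      vertex 6.8 0.1 0.0
      vertex 10.3 2.6 7.2
      vertex 6.8 0.1 7.2
    endloop
  endfacet
  facet normal 0.9823 -0.1871 0.0000
    outer loop
      vertex 10.3 2.6 0.0
      vertex 11.1 6.8 0.0
      vertex 11.1 6.8 7.2
    endloop
  endfacet
  facet normal 0.9823 -0.1871 0.0000
    outer loop
      vertex 10.3 2.6 0.0
      vertex 11.1 6.8 7.2
      vertex 10.3 2.6 7.2
    endloop
  endfacet
endsolid part

The G0 Z moves step by Δz≈0.9 mm. Every layer's G1 loop is the same polygon, so the solid is a straight extrusion of it from z=0 to z≈7.2. Closing with flat bottom and top caps and triangulating gives 28 facets — a regular 8-sided prism (a cylinder approximated with 8 flat sides), circumscribed radius ≈ 5.6 mm, height ≈ 7.2 mm.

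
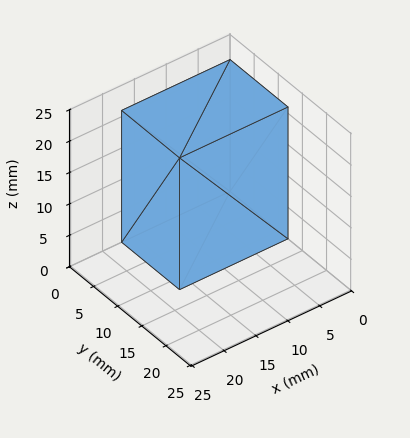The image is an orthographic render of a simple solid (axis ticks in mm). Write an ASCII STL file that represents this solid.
Reading the render: the shape is a rectangular box, roughly 17 × 12 mm footprint and 21 mm tall (dimensions read to the nearest mm from the axis ticks). For the STL, each face is triangulated and given an outward normal.

solid part
  facet normal 0.0000 0.0000 -1.0000
    outer loop
      vertex 17.0 12.0 0.0
      vertex 17.0 0.0 0.0
      vertex 0.0 0.0 0.0
    endloop
  endfacet
  facet normal 0.0000 0.0000 -1.0000
    outer loop
      vertex 0.0 12.0 0.0
      vertex 17.0 12.0 0.0
      vertex 0.0 0.0 0.0
    endloop
  endfacet
  facet normal 0.0000 0.0000 1.0000
    outer loop
      vertex 0.0 0.0 21.0
      vertex 17.0 0.0 21.0
      vertex 17.0 12.0 21.0
    endloop
  endfacet
  facet normal 0.0000 0.0000 1.0000
    outer loop
      vertex 0.0 0.0 21.0
      vertex 17.0 12.0 21.0
      vertex 0.0 12.0 21.0
    endloop
  endfacet
  facet normal 0.0000 -1.0000 0.0000
    outer loop
      vertex 0.0 0.0 0.0
      vertex 17.0 0.0 0.0
      vertex 17.0 0.0 21.0
    endloop
  endfacet
  facet normal 0.0000 -1.0000 0.0000
    outer loop
      vertex 0.0 0.0 0.0
      vertex 17.0 0.0 21.0
      vertex 0.0 0.0 21.0
    endloop
  endfacet
  facet normal 0.0000 1.0000 0.0000
    outer loop
      vertex 17.0 12.0 21.0
      vertex 17.0 12.0 0.0
      vertex 0.0 12.0 0.0
    endloop
  endfacet
  facet normal 0.0000 1.0000 0.0000
    outer loop
      vertex 0.0 12.0 21.0
      vertex 17.0 12.0 21.0
      vertex 0.0 12.0 0.0
    endloop
  endfacet
  facet normal -1.0000 0.0000 0.0000
    outer loop
      vertex 0.0 12.0 21.0
      vertex 0.0 12.0 0.0
      vertex 0.0 0.0 0.0
    endloop
  endfacet
  facet normal -1.0000 0.0000 0.0000
    outer loop
      vertex 0.0 0.0 21.0
      vertex 0.0 12.0 21.0
      vertex 0.0 0.0 0.0
    endloop
  endfacet
  facet normal 1.0000 0.0000 0.0000
    outer loop
      vertex 17.0 0.0 0.0
      vertex 17.0 12.0 0.0
      vertex 17.0 12.0 21.0
    endloop
  endfacet
  facet normal 1.0000 0.0000 0.0000
    outer loop
      vertex 17.0 0.0 0.0
      vertex 17.0 12.0 21.0
      vertex 17.0 0.0 21.0
    endloop
  endfacet
endsolid part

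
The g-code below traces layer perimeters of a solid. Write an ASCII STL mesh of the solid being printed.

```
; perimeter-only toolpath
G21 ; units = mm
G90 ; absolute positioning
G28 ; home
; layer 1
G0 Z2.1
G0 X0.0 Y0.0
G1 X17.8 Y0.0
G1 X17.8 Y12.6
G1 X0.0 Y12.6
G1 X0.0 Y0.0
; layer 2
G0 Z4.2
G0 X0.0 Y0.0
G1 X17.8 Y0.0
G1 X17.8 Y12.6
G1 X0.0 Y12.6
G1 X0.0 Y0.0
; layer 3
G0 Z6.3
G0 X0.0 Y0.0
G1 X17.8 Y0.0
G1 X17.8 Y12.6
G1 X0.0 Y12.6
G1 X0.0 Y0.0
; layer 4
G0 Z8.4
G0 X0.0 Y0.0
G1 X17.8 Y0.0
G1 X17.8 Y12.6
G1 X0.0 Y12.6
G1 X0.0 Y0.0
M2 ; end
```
solid part
  facet normal 0.0000 0.0000 -1.0000
    outer loop
      vertex 17.8 12.6 0.0
      vertex 17.8 0.0 0.0
      vertex 0.0 0.0 0.0
    endloop
  endfacet
  facet normal 0.0000 0.0000 -1.0000
    outer loop
      vertex 0.0 12.6 0.0
      vertex 17.8 12.6 0.0
      vertex 0.0 0.0 0.0
    endloop
  endfacet
  facet normal 0.0000 0.0000 1.0000
    outer loop
      vertex 0.0 0.0 8.4
      vertex 17.8 0.0 8.4
      vertex 17.8 12.6 8.4
    endloop
  endfacet
  facet normal 0.0000 0.0000 1.0000
    outer loop
      vertex 0.0 0.0 8.4
      vertex 17.8 12.6 8.4
      vertex 0.0 12.6 8.4
    endloop
  endfacet
  facet normal 0.0000 -1.0000 0.0000
    outer loop
      vertex 0.0 0.0 0.0
      vertex 17.8 0.0 0.0
      vertex 17.8 0.0 8.4
    endloop
  endfacet
  facet normal 0.0000 -1.0000 0.0000
    outer loop
      vertex 0.0 0.0 0.0
      vertex 17.8 0.0 8.4
      vertex 0.0 0.0 8.4
    endloop
  endfacet
  facet normal 0.0000 1.0000 0.0000
    outer loop
      vertex 17.8 12.6 8.4
      vertex 17.8 12.6 0.0
      vertex 0.0 12.6 0.0
    endloop
  endfacet
  facet normal 0.0000 1.0000 0.0000
    outer loop
      vertex 0.0 12.6 8.4
      vertex 17.8 12.6 8.4
      vertex 0.0 12.6 0.0
    endloop
  endfacet
  facet normal -1.0000 0.0000 0.0000
    outer loop
      vertex 0.0 12.6 8.4
      vertex 0.0 12.6 0.0
      vertex 0.0 0.0 0.0
    endloop
  endfacet
  facet normal -1.0000 0.0000 0.0000
    outer loop
      vertex 0.0 0.0 8.4
      vertex 0.0 12.6 8.4
      vertex 0.0 0.0 0.0
    endloop
  endfacet
  facet normal 1.0000 0.0000 0.0000
    outer loop
      vertex 17.8 0.0 0.0
      vertex 17.8 12.6 0.0
      vertex 17.8 12.6 8.4
    endloop
  endfacet
  facet normal 1.0000 0.0000 0.0000
    outer loop
      vertex 17.8 0.0 0.0
      vertex 17.8 12.6 8.4
      vertex 17.8 0.0 8.4
    endloop
  endfacet
endsolid part

The G0 Z moves step by Δz≈2.1 mm. Every layer's G1 loop is the same polygon, so the solid is a straight extrusion of it from z=0 to z≈8.4. Closing with flat bottom and top caps and triangulating gives 12 facets — a rectangular box, roughly 17.8 × 12.6 mm footprint and 8.4 mm tall.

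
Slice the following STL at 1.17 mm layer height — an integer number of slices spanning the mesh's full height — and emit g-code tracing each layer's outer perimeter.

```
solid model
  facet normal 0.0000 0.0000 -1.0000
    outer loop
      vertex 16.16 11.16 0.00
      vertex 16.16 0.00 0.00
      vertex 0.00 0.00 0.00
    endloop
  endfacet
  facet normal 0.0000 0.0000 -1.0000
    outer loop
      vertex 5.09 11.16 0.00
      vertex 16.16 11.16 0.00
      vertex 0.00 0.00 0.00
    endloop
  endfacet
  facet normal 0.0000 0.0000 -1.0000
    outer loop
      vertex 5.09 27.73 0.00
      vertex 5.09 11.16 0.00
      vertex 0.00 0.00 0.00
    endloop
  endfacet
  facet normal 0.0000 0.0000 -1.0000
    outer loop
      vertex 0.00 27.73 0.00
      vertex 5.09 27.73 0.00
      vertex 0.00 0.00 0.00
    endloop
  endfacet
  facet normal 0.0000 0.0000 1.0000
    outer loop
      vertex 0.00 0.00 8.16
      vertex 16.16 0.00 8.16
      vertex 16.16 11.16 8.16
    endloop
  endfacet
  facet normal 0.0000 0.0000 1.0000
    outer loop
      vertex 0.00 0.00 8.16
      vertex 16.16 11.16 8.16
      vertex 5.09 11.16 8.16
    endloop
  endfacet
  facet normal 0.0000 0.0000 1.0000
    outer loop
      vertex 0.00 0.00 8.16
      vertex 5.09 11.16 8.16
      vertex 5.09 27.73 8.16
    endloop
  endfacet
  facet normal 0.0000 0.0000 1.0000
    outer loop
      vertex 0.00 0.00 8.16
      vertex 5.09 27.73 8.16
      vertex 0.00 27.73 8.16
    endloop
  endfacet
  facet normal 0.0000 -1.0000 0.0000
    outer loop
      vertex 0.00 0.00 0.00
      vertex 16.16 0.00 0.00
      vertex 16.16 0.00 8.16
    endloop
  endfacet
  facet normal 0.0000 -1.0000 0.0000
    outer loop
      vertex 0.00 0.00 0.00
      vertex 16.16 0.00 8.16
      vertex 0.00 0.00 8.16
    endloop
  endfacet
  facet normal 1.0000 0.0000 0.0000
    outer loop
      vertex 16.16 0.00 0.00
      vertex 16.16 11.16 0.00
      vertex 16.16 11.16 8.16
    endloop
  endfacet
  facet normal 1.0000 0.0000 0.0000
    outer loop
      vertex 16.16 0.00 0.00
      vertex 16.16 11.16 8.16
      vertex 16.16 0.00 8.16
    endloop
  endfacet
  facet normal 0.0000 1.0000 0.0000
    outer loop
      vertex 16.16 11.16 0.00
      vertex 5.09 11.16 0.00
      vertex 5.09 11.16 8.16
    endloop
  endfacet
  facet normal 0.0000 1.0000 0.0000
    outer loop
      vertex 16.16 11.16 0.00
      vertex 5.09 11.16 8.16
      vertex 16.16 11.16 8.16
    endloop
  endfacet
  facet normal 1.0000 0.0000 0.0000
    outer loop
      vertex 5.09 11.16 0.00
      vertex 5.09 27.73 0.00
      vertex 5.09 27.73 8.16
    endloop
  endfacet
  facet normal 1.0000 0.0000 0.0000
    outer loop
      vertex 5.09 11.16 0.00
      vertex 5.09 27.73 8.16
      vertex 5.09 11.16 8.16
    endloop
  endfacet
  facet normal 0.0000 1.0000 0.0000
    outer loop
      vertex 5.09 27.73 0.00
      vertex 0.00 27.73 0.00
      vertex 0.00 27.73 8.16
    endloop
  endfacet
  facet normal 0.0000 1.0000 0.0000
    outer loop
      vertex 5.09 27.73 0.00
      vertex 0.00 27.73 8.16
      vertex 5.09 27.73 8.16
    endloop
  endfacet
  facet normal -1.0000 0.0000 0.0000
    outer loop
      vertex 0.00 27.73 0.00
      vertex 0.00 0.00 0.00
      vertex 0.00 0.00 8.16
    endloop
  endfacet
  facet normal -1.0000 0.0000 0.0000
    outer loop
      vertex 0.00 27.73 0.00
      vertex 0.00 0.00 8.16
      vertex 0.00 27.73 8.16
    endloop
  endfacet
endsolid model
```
; perimeter-only toolpath
G21 ; units = mm
G90 ; absolute positioning
G28 ; home
; layer 1
G0 Z1.17
G0 X0.00 Y0.00
G1 X16.16 Y0.00
G1 X16.16 Y11.16
G1 X5.09 Y11.16
G1 X5.09 Y27.73
G1 X0.00 Y27.73
G1 X0.00 Y0.00
; layer 2
G0 Z2.33
G0 X0.00 Y0.00
G1 X16.16 Y0.00
G1 X16.16 Y11.16
G1 X5.09 Y11.16
G1 X5.09 Y27.73
G1 X0.00 Y27.73
G1 X0.00 Y0.00
; layer 3
G0 Z3.50
G0 X0.00 Y0.00
G1 X16.16 Y0.00
G1 X16.16 Y11.16
G1 X5.09 Y11.16
G1 X5.09 Y27.73
G1 X0.00 Y27.73
G1 X0.00 Y0.00
; layer 4
G0 Z4.66
G0 X0.00 Y0.00
G1 X16.16 Y0.00
G1 X16.16 Y11.16
G1 X5.09 Y11.16
G1 X5.09 Y27.73
G1 X0.00 Y27.73
G1 X0.00 Y0.00
; layer 5
G0 Z5.83
G0 X0.00 Y0.00
G1 X16.16 Y0.00
G1 X16.16 Y11.16
G1 X5.09 Y11.16
G1 X5.09 Y27.73
G1 X0.00 Y27.73
G1 X0.00 Y0.00
; layer 6
G0 Z6.99
G0 X0.00 Y0.00
G1 X16.16 Y0.00
G1 X16.16 Y11.16
G1 X5.09 Y11.16
G1 X5.09 Y27.73
G1 X0.00 Y27.73
G1 X0.00 Y0.00
; layer 7
G0 Z8.16
G0 X0.00 Y0.00
G1 X16.16 Y0.00
G1 X16.16 Y11.16
G1 X5.09 Y11.16
G1 X5.09 Y27.73
G1 X0.00 Y27.73
G1 X0.00 Y0.00
M2 ; end

The solid is an L-shaped prism: outer 16.2 × 27.7 mm, arm thicknesses ≈ 11.2 mm (horizontal) and 5.09 mm (vertical), extruded 8.16 mm in z. Slicing at Δz = 1.17 mm — 7 equal slices spanning the solid's height, so layer i sits at z = i·h/7 — gives 7 non-empty perimeters. Each is a 6-segment closed polygon; G0 lifts to the layer z and rapids to the start vertex, then G1 traces the edges.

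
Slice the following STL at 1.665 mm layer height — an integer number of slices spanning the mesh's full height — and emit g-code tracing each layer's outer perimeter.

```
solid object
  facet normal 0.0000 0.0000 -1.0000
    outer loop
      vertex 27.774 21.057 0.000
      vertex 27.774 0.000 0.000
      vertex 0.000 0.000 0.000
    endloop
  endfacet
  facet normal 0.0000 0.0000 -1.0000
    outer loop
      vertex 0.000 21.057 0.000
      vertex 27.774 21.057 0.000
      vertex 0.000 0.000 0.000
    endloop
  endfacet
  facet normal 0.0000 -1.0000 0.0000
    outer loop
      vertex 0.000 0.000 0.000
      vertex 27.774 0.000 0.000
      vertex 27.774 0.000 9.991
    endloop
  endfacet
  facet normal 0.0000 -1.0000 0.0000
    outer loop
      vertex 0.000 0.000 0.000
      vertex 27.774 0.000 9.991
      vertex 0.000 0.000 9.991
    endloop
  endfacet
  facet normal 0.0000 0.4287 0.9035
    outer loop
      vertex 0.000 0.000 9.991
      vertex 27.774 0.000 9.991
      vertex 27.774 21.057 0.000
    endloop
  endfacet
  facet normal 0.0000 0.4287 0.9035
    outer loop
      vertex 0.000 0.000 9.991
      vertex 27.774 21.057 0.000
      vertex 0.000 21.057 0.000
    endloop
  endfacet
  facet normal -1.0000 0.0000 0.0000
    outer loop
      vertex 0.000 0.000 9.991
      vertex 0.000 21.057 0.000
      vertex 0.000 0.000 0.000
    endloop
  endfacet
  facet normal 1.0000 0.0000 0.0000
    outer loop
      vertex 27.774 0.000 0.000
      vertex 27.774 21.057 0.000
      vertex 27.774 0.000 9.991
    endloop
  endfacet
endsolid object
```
; perimeter-only toolpath
G21 ; units = mm
G90 ; absolute positioning
G28 ; home
; layer 1
G0 Z1.665
G0 X0.000 Y0.000
G1 X27.774 Y0.000
G1 X27.774 Y17.547
G1 X0.000 Y17.547
G1 X0.000 Y0.000
; layer 2
G0 Z3.330
G0 X0.000 Y0.000
G1 X27.774 Y0.000
G1 X27.774 Y14.038
G1 X0.000 Y14.038
G1 X0.000 Y0.000
; layer 3
G0 Z4.995
G0 X0.000 Y0.000
G1 X27.774 Y0.000
G1 X27.774 Y10.528
G1 X0.000 Y10.528
G1 X0.000 Y0.000
; layer 4
G0 Z6.661
G0 X0.000 Y0.000
G1 X27.774 Y0.000
G1 X27.774 Y7.019
G1 X0.000 Y7.019
G1 X0.000 Y0.000
; layer 5
G0 Z8.326
G0 X0.000 Y0.000
G1 X27.774 Y0.000
G1 X27.774 Y3.509
G1 X0.000 Y3.509
G1 X0.000 Y0.000
M2 ; end

The solid is a wedge (ramp): 27.8 × 21.1 mm base, rising to 9.99 mm along the y=0 edge and sloping linearly to z=0 at y=21.1. Slicing at Δz = 1.665 mm — 6 equal slices spanning the solid's height, so layer i sits at z = i·h/6 — gives 5 non-empty perimeters. Each is a 4-segment closed polygon; G0 lifts to the layer z and rapids to the start vertex, then G1 traces the edges. The cross-section shrinks linearly with z (the slice at the apex is degenerate and omitted).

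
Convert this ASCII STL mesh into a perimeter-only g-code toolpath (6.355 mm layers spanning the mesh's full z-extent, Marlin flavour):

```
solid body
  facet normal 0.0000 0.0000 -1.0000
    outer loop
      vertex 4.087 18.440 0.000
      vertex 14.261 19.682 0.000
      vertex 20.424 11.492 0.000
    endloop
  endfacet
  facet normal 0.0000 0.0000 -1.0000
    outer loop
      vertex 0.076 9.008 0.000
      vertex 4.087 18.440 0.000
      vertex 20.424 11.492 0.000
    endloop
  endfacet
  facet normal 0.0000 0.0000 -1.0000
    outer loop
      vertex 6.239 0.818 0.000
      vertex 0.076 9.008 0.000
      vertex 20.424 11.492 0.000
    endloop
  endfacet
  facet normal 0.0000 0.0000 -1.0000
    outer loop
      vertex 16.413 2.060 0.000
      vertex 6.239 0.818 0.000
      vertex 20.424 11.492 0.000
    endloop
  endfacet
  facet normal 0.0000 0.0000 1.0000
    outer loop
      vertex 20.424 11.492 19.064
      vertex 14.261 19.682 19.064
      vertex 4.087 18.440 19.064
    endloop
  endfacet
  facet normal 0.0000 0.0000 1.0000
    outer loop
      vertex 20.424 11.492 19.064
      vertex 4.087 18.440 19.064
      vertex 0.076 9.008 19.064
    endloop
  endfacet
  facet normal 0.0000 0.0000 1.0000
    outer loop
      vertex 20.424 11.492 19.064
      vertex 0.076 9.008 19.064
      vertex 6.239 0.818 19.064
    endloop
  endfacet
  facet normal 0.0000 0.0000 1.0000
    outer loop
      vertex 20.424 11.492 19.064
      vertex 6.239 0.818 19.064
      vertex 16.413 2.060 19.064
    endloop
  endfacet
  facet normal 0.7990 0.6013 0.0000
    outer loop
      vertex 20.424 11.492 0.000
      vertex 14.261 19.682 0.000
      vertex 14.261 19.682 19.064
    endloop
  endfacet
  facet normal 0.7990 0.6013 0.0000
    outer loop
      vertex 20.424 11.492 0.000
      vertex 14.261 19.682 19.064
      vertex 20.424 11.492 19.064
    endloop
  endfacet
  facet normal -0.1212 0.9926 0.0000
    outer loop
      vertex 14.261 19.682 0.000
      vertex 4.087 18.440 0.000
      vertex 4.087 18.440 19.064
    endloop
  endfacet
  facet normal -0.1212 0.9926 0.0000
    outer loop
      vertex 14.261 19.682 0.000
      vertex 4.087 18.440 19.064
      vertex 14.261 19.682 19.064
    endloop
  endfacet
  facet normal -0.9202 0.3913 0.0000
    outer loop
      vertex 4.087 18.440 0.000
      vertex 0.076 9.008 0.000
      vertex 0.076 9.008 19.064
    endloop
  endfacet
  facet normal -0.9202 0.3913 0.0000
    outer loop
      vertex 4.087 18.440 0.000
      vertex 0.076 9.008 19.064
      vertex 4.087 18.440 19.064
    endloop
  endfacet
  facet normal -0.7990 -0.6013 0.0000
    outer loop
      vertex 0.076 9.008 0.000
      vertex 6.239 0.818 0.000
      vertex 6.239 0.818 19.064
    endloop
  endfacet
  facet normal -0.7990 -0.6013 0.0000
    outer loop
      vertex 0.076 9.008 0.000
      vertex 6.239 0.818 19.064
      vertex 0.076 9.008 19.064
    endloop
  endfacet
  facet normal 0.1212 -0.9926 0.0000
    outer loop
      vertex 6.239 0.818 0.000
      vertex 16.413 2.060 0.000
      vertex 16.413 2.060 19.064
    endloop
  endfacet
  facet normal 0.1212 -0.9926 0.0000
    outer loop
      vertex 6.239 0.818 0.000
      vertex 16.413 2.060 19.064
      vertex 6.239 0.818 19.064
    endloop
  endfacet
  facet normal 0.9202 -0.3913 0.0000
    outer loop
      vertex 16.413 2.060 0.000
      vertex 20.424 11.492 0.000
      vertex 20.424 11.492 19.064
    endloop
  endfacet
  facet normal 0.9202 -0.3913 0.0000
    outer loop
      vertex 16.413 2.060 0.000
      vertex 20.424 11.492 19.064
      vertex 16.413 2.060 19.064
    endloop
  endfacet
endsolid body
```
; perimeter-only toolpath
G21 ; units = mm
G90 ; absolute positioning
G28 ; home
; layer 1
G0 Z6.355
G0 X20.424 Y11.492
G1 X14.261 Y19.682
G1 X4.087 Y18.440
G1 X0.076 Y9.008
G1 X6.239 Y0.818
G1 X16.413 Y2.060
G1 X20.424 Y11.492
; layer 2
G0 Z12.709
G0 X20.424 Y11.492
G1 X14.261 Y19.682
G1 X4.087 Y18.440
G1 X0.076 Y9.008
G1 X6.239 Y0.818
G1 X16.413 Y2.060
G1 X20.424 Y11.492
; layer 3
G0 Z19.064
G0 X20.424 Y11.492
G1 X14.261 Y19.682
G1 X4.087 Y18.440
G1 X0.076 Y9.008
G1 X6.239 Y0.818
G1 X16.413 Y2.060
G1 X20.424 Y11.492
M2 ; end

The solid is a regular 6-sided prism (a cylinder approximated with 6 flat sides), circumscribed radius ≈ 10.2 mm, height ≈ 19.1 mm. Slicing at Δz = 6.355 mm — 3 equal slices spanning the solid's height, so layer i sits at z = i·h/3 — gives 3 non-empty perimeters. Each is a 6-segment closed polygon; G0 lifts to the layer z and rapids to the start vertex, then G1 traces the edges.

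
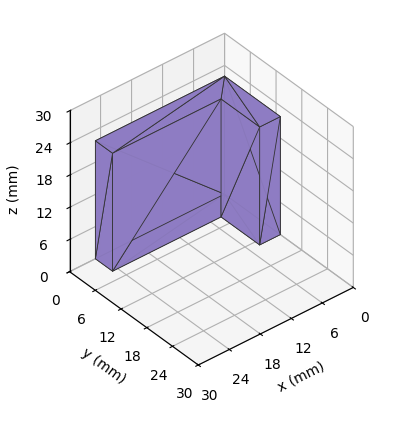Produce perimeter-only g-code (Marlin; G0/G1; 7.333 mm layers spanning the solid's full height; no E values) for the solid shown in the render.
Reading the render: the shape is an L-shaped prism: outer 25 × 13 mm, arm thicknesses ≈ 4 mm (horizontal) and 4 mm (vertical), extruded 22 mm in z (dimensions read to the nearest mm from the axis ticks). For the g-code, the solid's height is divided into equal slices at the stated Δz and each level perimeter traced with G1 moves after a G0 lift.

; perimeter-only toolpath
G21 ; units = mm
G90 ; absolute positioning
G28 ; home
; layer 1
G0 Z7.333
G0 X0.000 Y0.000
G1 X25.000 Y0.000
G1 X25.000 Y4.000
G1 X4.000 Y4.000
G1 X4.000 Y13.000
G1 X0.000 Y13.000
G1 X0.000 Y0.000
; layer 2
G0 Z14.667
G0 X0.000 Y0.000
G1 X25.000 Y0.000
G1 X25.000 Y4.000
G1 X4.000 Y4.000
G1 X4.000 Y13.000
G1 X0.000 Y13.000
G1 X0.000 Y0.000
; layer 3
G0 Z22.000
G0 X0.000 Y0.000
G1 X25.000 Y0.000
G1 X25.000 Y4.000
G1 X4.000 Y4.000
G1 X4.000 Y13.000
G1 X0.000 Y13.000
G1 X0.000 Y0.000
M2 ; end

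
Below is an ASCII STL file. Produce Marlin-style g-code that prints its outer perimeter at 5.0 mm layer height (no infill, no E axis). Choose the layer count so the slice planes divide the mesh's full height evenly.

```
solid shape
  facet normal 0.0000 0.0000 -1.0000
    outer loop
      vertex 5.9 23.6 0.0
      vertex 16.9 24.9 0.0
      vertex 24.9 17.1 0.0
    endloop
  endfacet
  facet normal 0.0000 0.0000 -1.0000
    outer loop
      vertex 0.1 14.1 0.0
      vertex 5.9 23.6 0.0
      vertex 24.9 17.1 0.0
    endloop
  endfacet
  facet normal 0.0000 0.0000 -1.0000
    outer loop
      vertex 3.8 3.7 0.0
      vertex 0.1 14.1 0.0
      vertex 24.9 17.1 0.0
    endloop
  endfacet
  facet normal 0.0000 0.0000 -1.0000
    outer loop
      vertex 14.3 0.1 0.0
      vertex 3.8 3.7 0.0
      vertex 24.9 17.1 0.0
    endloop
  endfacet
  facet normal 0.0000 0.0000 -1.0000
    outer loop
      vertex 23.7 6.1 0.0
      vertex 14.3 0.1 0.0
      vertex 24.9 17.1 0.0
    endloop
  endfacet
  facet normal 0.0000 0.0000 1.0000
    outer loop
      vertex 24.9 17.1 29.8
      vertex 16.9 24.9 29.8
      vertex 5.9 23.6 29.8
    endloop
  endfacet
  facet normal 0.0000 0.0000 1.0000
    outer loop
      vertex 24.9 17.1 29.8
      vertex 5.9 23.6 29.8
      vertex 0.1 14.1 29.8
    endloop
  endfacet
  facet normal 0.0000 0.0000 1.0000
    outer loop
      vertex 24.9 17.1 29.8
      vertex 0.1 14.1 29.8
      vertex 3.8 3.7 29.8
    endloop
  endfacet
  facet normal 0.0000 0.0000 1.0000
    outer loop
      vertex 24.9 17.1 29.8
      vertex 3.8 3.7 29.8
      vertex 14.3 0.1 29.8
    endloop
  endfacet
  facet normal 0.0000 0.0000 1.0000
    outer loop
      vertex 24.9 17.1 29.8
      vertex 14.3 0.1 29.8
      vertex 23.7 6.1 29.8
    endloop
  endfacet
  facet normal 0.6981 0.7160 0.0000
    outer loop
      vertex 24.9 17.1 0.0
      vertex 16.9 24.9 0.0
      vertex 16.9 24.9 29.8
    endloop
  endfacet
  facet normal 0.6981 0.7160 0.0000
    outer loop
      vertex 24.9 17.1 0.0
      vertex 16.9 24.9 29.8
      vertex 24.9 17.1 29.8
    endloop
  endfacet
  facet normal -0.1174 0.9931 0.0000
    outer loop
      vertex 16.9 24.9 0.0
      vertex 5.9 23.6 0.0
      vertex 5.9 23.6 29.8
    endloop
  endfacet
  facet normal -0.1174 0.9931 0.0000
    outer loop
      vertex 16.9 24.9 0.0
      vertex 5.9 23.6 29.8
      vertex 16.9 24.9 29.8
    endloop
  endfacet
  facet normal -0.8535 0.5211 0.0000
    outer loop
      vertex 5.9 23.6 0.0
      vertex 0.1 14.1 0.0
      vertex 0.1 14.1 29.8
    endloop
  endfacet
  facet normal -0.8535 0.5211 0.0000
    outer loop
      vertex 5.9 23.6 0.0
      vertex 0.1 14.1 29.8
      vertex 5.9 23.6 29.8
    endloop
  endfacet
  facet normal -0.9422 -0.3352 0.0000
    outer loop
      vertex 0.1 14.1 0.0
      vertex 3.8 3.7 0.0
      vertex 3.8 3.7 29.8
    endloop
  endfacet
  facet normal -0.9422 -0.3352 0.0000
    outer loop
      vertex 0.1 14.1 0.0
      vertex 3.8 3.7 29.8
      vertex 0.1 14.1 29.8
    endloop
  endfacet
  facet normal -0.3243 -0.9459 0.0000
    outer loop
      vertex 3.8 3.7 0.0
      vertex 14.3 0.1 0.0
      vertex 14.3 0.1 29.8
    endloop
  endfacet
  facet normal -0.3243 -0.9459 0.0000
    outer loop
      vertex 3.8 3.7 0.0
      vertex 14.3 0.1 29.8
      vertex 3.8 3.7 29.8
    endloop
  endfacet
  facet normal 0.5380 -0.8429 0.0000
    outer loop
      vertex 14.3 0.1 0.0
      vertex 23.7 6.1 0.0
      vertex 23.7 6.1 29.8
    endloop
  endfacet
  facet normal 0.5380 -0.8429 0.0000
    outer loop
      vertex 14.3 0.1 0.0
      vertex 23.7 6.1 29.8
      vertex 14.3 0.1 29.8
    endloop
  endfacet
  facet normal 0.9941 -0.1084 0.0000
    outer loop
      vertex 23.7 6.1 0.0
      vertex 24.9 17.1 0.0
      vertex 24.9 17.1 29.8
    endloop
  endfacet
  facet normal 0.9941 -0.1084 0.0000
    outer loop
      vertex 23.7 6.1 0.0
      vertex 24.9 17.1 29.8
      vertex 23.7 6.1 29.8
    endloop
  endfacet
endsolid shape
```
; perimeter-only toolpath
G21 ; units = mm
G90 ; absolute positioning
G28 ; home
; layer 1
G0 Z5.0
G0 X24.9 Y17.1
G1 X16.9 Y24.9
G1 X5.9 Y23.6
G1 X0.1 Y14.1
G1 X3.8 Y3.7
G1 X14.3 Y0.1
G1 X23.7 Y6.1
G1 X24.9 Y17.1
; layer 2
G0 Z9.9
G0 X24.9 Y17.1
G1 X16.9 Y24.9
G1 X5.9 Y23.6
G1 X0.1 Y14.1
G1 X3.8 Y3.7
G1 X14.3 Y0.1
G1 X23.7 Y6.1
G1 X24.9 Y17.1
; layer 3
G0 Z14.9
G0 X24.9 Y17.1
G1 X16.9 Y24.9
G1 X5.9 Y23.6
G1 X0.1 Y14.1
G1 X3.8 Y3.7
G1 X14.3 Y0.1
G1 X23.7 Y6.1
G1 X24.9 Y17.1
; layer 4
G0 Z19.9
G0 X24.9 Y17.1
G1 X16.9 Y24.9
G1 X5.9 Y23.6
G1 X0.1 Y14.1
G1 X3.8 Y3.7
G1 X14.3 Y0.1
G1 X23.7 Y6.1
G1 X24.9 Y17.1
; layer 5
G0 Z24.8
G0 X24.9 Y17.1
G1 X16.9 Y24.9
G1 X5.9 Y23.6
G1 X0.1 Y14.1
G1 X3.8 Y3.7
G1 X14.3 Y0.1
G1 X23.7 Y6.1
G1 X24.9 Y17.1
; layer 6
G0 Z29.8
G0 X24.9 Y17.1
G1 X16.9 Y24.9
G1 X5.9 Y23.6
G1 X0.1 Y14.1
G1 X3.8 Y3.7
G1 X14.3 Y0.1
G1 X23.7 Y6.1
G1 X24.9 Y17.1
M2 ; end

The solid is a regular 7-sided prism (a cylinder approximated with 7 flat sides), circumscribed radius ≈ 12.8 mm, height ≈ 29.8 mm. Slicing at Δz = 5.0 mm — 6 equal slices spanning the solid's height, so layer i sits at z = i·h/6 — gives 6 non-empty perimeters. Each is a 7-segment closed polygon; G0 lifts to the layer z and rapids to the start vertex, then G1 traces the edges.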